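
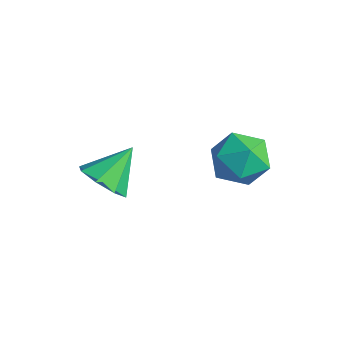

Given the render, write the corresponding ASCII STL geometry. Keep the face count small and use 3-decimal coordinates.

solid 
facet normal -0.223 0.975 -0.017
outer loop
vertex 0.509 3.78 3.474
vertex -0.292 3.605 3.947
vertex 0.505 3.796 4.42
endloop
endfacet
facet normal 0.484 0.875 -0.013
outer loop
vertex 0.509 3.78 3.474
vertex 0.505 3.796 4.42
vertex 1.224 3.392 3.957
endloop
endfacet
facet normal 0.655 0.481 -0.583
outer loop
vertex 0.509 3.78 3.474
vertex 1.224 3.392 3.957
vertex 0.872 2.951 3.198
endloop
endfacet
facet normal 0.054 0.337 -0.940
outer loop
vertex 0.509 3.78 3.474
vertex 0.872 2.951 3.198
vertex -0.065 3.083 3.191
endloop
endfacet
facet normal -0.489 0.642 -0.590
outer loop
vertex 0.509 3.78 3.474
vertex -0.065 3.083 3.191
vertex -0.292 3.605 3.947
endloop
endfacet
facet normal 0.650 0.501 0.572
outer loop
vertex 1.224 3.392 3.957
vertex 0.505 3.796 4.42
vertex 0.865 2.977 4.729
endloop
endfacet
facet normal -0.493 0.662 0.564
outer loop
vertex 0.505 3.796 4.42
vertex -0.292 3.605 3.947
vertex -0.072 3.109 4.722
endloop
endfacet
facet normal -0.924 0.124 -0.363
outer loop
vertex -0.292 3.605 3.947
vertex -0.065 3.083 3.191
vertex -0.424 2.668 3.963
endloop
endfacet
facet normal -0.045 -0.370 -0.928
outer loop
vertex -0.065 3.083 3.191
vertex 0.872 2.951 3.198
vertex 0.295 2.264 3.5
endloop
endfacet
facet normal 0.927 -0.137 -0.350
outer loop
vertex 0.872 2.951 3.198
vertex 1.224 3.392 3.957
vertex 1.092 2.455 3.973
endloop
endfacet
facet normal -0.054 -0.337 0.940
outer loop
vertex 0.291 2.28 4.446
vertex 0.865 2.977 4.729
vertex -0.072 3.109 4.722
endloop
endfacet
facet normal -0.655 -0.481 0.583
outer loop
vertex 0.291 2.28 4.446
vertex -0.072 3.109 4.722
vertex -0.424 2.668 3.963
endloop
endfacet
facet normal -0.484 -0.875 0.013
outer loop
vertex 0.291 2.28 4.446
vertex -0.424 2.668 3.963
vertex 0.295 2.264 3.5
endloop
endfacet
facet normal 0.223 -0.975 0.017
outer loop
vertex 0.291 2.28 4.446
vertex 0.295 2.264 3.5
vertex 1.092 2.455 3.973
endloop
endfacet
facet normal 0.489 -0.642 0.590
outer loop
vertex 0.291 2.28 4.446
vertex 1.092 2.455 3.973
vertex 0.865 2.977 4.729
endloop
endfacet
facet normal 0.045 0.370 0.928
outer loop
vertex -0.072 3.109 4.722
vertex 0.865 2.977 4.729
vertex 0.505 3.796 4.42
endloop
endfacet
facet normal -0.927 0.137 0.350
outer loop
vertex -0.424 2.668 3.963
vertex -0.072 3.109 4.722
vertex -0.292 3.605 3.947
endloop
endfacet
facet normal -0.650 -0.501 -0.572
outer loop
vertex 0.295 2.264 3.5
vertex -0.424 2.668 3.963
vertex -0.065 3.083 3.191
endloop
endfacet
facet normal 0.493 -0.662 -0.564
outer loop
vertex 1.092 2.455 3.973
vertex 0.295 2.264 3.5
vertex 0.872 2.951 3.198
endloop
endfacet
facet normal 0.924 -0.124 0.363
outer loop
vertex 0.865 2.977 4.729
vertex 1.092 2.455 3.973
vertex 1.224 3.392 3.957
endloop
endfacet
facet normal 0.022 -0.763 -0.646
outer loop
vertex -1.117 -0.731 4.036
vertex -1.465 -0.257 3.464
vertex -0.694 -0.424 3.688
endloop
endfacet
facet normal 0.637 -0.004 0.771
outer loop
vertex -1.117 -0.731 4.036
vertex -0.694 -0.424 3.688
vertex -1.495 0.797 4.356
endloop
endfacet
facet normal 0.022 -0.764 -0.645
outer loop
vertex -0.694 -0.424 3.688
vertex -1.465 -0.257 3.464
vertex -0.723 -0.02 3.209
endloop
endfacet
facet normal 0.865 0.408 0.292
outer loop
vertex -0.694 -0.424 3.688
vertex -0.723 -0.02 3.209
vertex -1.495 0.797 4.356
endloop
endfacet
facet normal 0.022 -0.763 -0.646
outer loop
vertex -0.723 -0.02 3.209
vertex -1.465 -0.257 3.464
vertex -1.187 0.246 2.879
endloop
endfacet
facet normal 0.581 0.795 -0.176
outer loop
vertex -0.723 -0.02 3.209
vertex -1.187 0.246 2.879
vertex -1.495 0.797 4.356
endloop
endfacet
facet normal 0.021 -0.763 -0.646
outer loop
vertex -1.187 0.246 2.879
vertex -1.465 -0.257 3.464
vertex -1.814 0.217 2.893
endloop
endfacet
facet normal -0.051 0.932 -0.358
outer loop
vertex -1.187 0.246 2.879
vertex -1.814 0.217 2.893
vertex -1.495 0.797 4.356
endloop
endfacet
facet normal 0.021 -0.763 -0.646
outer loop
vertex -1.814 0.217 2.893
vertex -1.465 -0.257 3.464
vertex -2.236 -0.089 3.241
endloop
endfacet
facet normal -0.658 0.738 -0.149
outer loop
vertex -1.814 0.217 2.893
vertex -2.236 -0.089 3.241
vertex -1.495 0.797 4.356
endloop
endfacet
facet normal 0.021 -0.763 -0.646
outer loop
vertex -2.236 -0.089 3.241
vertex -1.465 -0.257 3.464
vertex -2.208 -0.494 3.72
endloop
endfacet
facet normal -0.886 0.327 0.329
outer loop
vertex -2.236 -0.089 3.241
vertex -2.208 -0.494 3.72
vertex -1.495 0.797 4.356
endloop
endfacet
facet normal 0.021 -0.764 -0.645
outer loop
vertex -2.208 -0.494 3.72
vertex -1.465 -0.257 3.464
vertex -1.744 -0.759 4.049
endloop
endfacet
facet normal -0.600 -0.061 0.797
outer loop
vertex -2.208 -0.494 3.72
vertex -1.744 -0.759 4.049
vertex -1.495 0.797 4.356
endloop
endfacet
facet normal 0.021 -0.764 -0.645
outer loop
vertex -1.744 -0.759 4.049
vertex -1.465 -0.257 3.464
vertex -1.117 -0.731 4.036
endloop
endfacet
facet normal 0.029 -0.198 0.980
outer loop
vertex -1.744 -0.759 4.049
vertex -1.117 -0.731 4.036
vertex -1.495 0.797 4.356
endloop
endfacet

endsolid


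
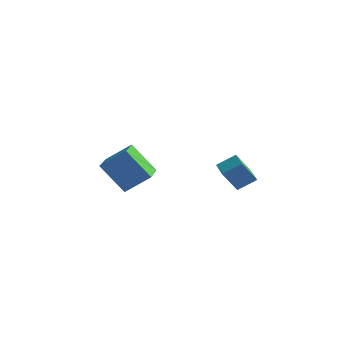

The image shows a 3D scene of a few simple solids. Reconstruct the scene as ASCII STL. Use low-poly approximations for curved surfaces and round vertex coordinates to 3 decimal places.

solid 
facet normal -0.599 -0.519 -0.610
outer loop
vertex -2.203 -5.51 4.148
vertex -3.3 -3.775 3.751
vertex -0.927 -5.075 2.524
endloop
endfacet
facet normal 0.524 -0.830 0.190
outer loop
vertex 0.08 -4.205 3.549
vertex -2.203 -5.51 4.148
vertex -0.927 -5.075 2.524
endloop
endfacet
facet normal -0.599 -0.518 -0.610
outer loop
vertex -0.927 -5.075 2.524
vertex -3.3 -3.775 3.751
vertex -2.024 -3.341 2.128
endloop
endfacet
facet normal 0.604 0.207 -0.769
outer loop
vertex -2.024 -3.341 2.128
vertex 0.08 -4.205 3.549
vertex -0.927 -5.075 2.524
endloop
endfacet
facet normal -0.605 -0.206 0.769
outer loop
vertex -2.203 -5.51 4.148
vertex -2.293 -2.905 4.776
vertex -3.3 -3.775 3.751
endloop
endfacet
facet normal 0.524 -0.830 0.190
outer loop
vertex -1.196 -4.639 5.172
vertex -2.203 -5.51 4.148
vertex 0.08 -4.205 3.549
endloop
endfacet
facet normal -0.604 -0.206 0.770
outer loop
vertex -1.196 -4.639 5.172
vertex -2.293 -2.905 4.776
vertex -2.203 -5.51 4.148
endloop
endfacet
facet normal -0.524 0.830 -0.190
outer loop
vertex -3.3 -3.775 3.751
vertex -2.293 -2.905 4.776
vertex -2.024 -3.341 2.128
endloop
endfacet
facet normal 0.604 0.206 -0.770
outer loop
vertex -1.017 -2.47 3.152
vertex 0.08 -4.205 3.549
vertex -2.024 -3.341 2.128
endloop
endfacet
facet normal -0.525 0.830 -0.190
outer loop
vertex -2.024 -3.341 2.128
vertex -2.293 -2.905 4.776
vertex -1.017 -2.47 3.152
endloop
endfacet
facet normal 0.599 0.519 0.610
outer loop
vertex -1.017 -2.47 3.152
vertex -1.196 -4.639 5.172
vertex 0.08 -4.205 3.549
endloop
endfacet
facet normal 0.599 0.518 0.610
outer loop
vertex -2.293 -2.905 4.776
vertex -1.196 -4.639 5.172
vertex -1.017 -2.47 3.152
endloop
endfacet
facet normal -0.567 -0.620 -0.541
outer loop
vertex 0.687 0.844 2.207
vertex -0.247 1.543 2.385
vertex 1.058 1.681 0.859
endloop
endfacet
facet normal 0.792 -0.592 -0.150
outer loop
vertex 1.767 2.457 1.535
vertex 0.687 0.844 2.207
vertex 1.058 1.681 0.859
endloop
endfacet
facet normal -0.568 -0.620 -0.541
outer loop
vertex 1.058 1.681 0.859
vertex -0.247 1.543 2.385
vertex 0.124 2.381 1.036
endloop
endfacet
facet normal 0.228 0.513 -0.828
outer loop
vertex 0.124 2.381 1.036
vertex 1.767 2.457 1.535
vertex 1.058 1.681 0.859
endloop
endfacet
facet normal -0.227 -0.514 0.827
outer loop
vertex 0.687 0.844 2.207
vertex 0.462 2.319 3.061
vertex -0.247 1.543 2.385
endloop
endfacet
facet normal 0.791 -0.593 -0.150
outer loop
vertex 1.396 1.619 2.884
vertex 0.687 0.844 2.207
vertex 1.767 2.457 1.535
endloop
endfacet
facet normal -0.228 -0.514 0.827
outer loop
vertex 1.396 1.619 2.884
vertex 0.462 2.319 3.061
vertex 0.687 0.844 2.207
endloop
endfacet
facet normal -0.792 0.592 0.150
outer loop
vertex -0.247 1.543 2.385
vertex 0.462 2.319 3.061
vertex 0.124 2.381 1.036
endloop
endfacet
facet normal 0.227 0.514 -0.827
outer loop
vertex 0.833 3.156 1.713
vertex 1.767 2.457 1.535
vertex 0.124 2.381 1.036
endloop
endfacet
facet normal -0.791 0.593 0.150
outer loop
vertex 0.124 2.381 1.036
vertex 0.462 2.319 3.061
vertex 0.833 3.156 1.713
endloop
endfacet
facet normal 0.567 0.620 0.541
outer loop
vertex 0.833 3.156 1.713
vertex 1.396 1.619 2.884
vertex 1.767 2.457 1.535
endloop
endfacet
facet normal 0.568 0.620 0.541
outer loop
vertex 0.462 2.319 3.061
vertex 1.396 1.619 2.884
vertex 0.833 3.156 1.713
endloop
endfacet

endsolid


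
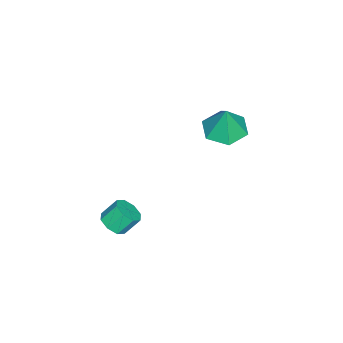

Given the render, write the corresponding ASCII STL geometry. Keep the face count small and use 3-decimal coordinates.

solid 
facet normal 0.364 -0.546 -0.754
outer loop
vertex 4.275 -1.776 -0.669
vertex 3.942 -1.393 -1.107
vertex 4.551 -1.374 -0.827
endloop
endfacet
facet normal 0.760 -0.293 0.581
outer loop
vertex 4.275 -1.776 -0.669
vertex 4.551 -1.374 -0.827
vertex 3.91 -1.229 0.085
endloop
endfacet
facet normal 0.760 -0.293 0.581
outer loop
vertex 3.91 -1.229 0.085
vertex 4.551 -1.374 -0.827
vertex 4.186 -0.827 -0.073
endloop
endfacet
facet normal -0.365 0.547 0.754
outer loop
vertex 3.91 -1.229 0.085
vertex 4.186 -0.827 -0.073
vertex 3.578 -0.847 -0.353
endloop
endfacet
facet normal 0.364 -0.546 -0.755
outer loop
vertex 4.551 -1.374 -0.827
vertex 3.942 -1.393 -1.107
vertex 4.47 -0.983 -1.149
endloop
endfacet
facet normal 0.918 0.348 0.192
outer loop
vertex 4.551 -1.374 -0.827
vertex 4.47 -0.983 -1.149
vertex 4.186 -0.827 -0.073
endloop
endfacet
facet normal 0.918 0.347 0.192
outer loop
vertex 4.186 -0.827 -0.073
vertex 4.47 -0.983 -1.149
vertex 4.106 -0.436 -0.396
endloop
endfacet
facet normal -0.365 0.547 0.753
outer loop
vertex 4.186 -0.827 -0.073
vertex 4.106 -0.436 -0.396
vertex 3.578 -0.847 -0.353
endloop
endfacet
facet normal 0.365 -0.547 -0.753
outer loop
vertex 4.47 -0.983 -1.149
vertex 3.942 -1.393 -1.107
vertex 4.08 -0.833 -1.447
endloop
endfacet
facet normal 0.538 0.784 -0.309
outer loop
vertex 4.47 -0.983 -1.149
vertex 4.08 -0.833 -1.447
vertex 4.106 -0.436 -0.396
endloop
endfacet
facet normal 0.537 0.784 -0.310
outer loop
vertex 4.106 -0.436 -0.396
vertex 4.08 -0.833 -1.447
vertex 3.716 -0.286 -0.693
endloop
endfacet
facet normal -0.364 0.547 0.754
outer loop
vertex 4.106 -0.436 -0.396
vertex 3.716 -0.286 -0.693
vertex 3.578 -0.847 -0.353
endloop
endfacet
facet normal 0.364 -0.547 -0.753
outer loop
vertex 4.08 -0.833 -1.447
vertex 3.942 -1.393 -1.107
vertex 3.61 -1.011 -1.545
endloop
endfacet
facet normal -0.157 0.762 -0.629
outer loop
vertex 4.08 -0.833 -1.447
vertex 3.61 -1.011 -1.545
vertex 3.716 -0.286 -0.693
endloop
endfacet
facet normal -0.157 0.762 -0.629
outer loop
vertex 3.716 -0.286 -0.693
vertex 3.61 -1.011 -1.545
vertex 3.245 -0.464 -0.791
endloop
endfacet
facet normal -0.364 0.547 0.754
outer loop
vertex 3.716 -0.286 -0.693
vertex 3.245 -0.464 -0.791
vertex 3.578 -0.847 -0.353
endloop
endfacet
facet normal 0.365 -0.547 -0.754
outer loop
vertex 3.61 -1.011 -1.545
vertex 3.942 -1.393 -1.107
vertex 3.334 -1.413 -1.387
endloop
endfacet
facet normal -0.760 0.293 -0.581
outer loop
vertex 3.61 -1.011 -1.545
vertex 3.334 -1.413 -1.387
vertex 3.245 -0.464 -0.791
endloop
endfacet
facet normal -0.760 0.293 -0.581
outer loop
vertex 3.245 -0.464 -0.791
vertex 3.334 -1.413 -1.387
vertex 2.969 -0.866 -0.633
endloop
endfacet
facet normal -0.364 0.546 0.754
outer loop
vertex 3.245 -0.464 -0.791
vertex 2.969 -0.866 -0.633
vertex 3.578 -0.847 -0.353
endloop
endfacet
facet normal 0.365 -0.547 -0.753
outer loop
vertex 3.334 -1.413 -1.387
vertex 3.942 -1.393 -1.107
vertex 3.414 -1.804 -1.064
endloop
endfacet
facet normal -0.918 -0.347 -0.193
outer loop
vertex 3.334 -1.413 -1.387
vertex 3.414 -1.804 -1.064
vertex 2.969 -0.866 -0.633
endloop
endfacet
facet normal -0.918 -0.348 -0.191
outer loop
vertex 2.969 -0.866 -0.633
vertex 3.414 -1.804 -1.064
vertex 3.05 -1.257 -0.311
endloop
endfacet
facet normal -0.364 0.546 0.755
outer loop
vertex 2.969 -0.866 -0.633
vertex 3.05 -1.257 -0.311
vertex 3.578 -0.847 -0.353
endloop
endfacet
facet normal 0.364 -0.547 -0.754
outer loop
vertex 3.414 -1.804 -1.064
vertex 3.942 -1.393 -1.107
vertex 3.804 -1.954 -0.767
endloop
endfacet
facet normal -0.538 -0.784 0.310
outer loop
vertex 3.414 -1.804 -1.064
vertex 3.804 -1.954 -0.767
vertex 3.05 -1.257 -0.311
endloop
endfacet
facet normal -0.538 -0.784 0.309
outer loop
vertex 3.05 -1.257 -0.311
vertex 3.804 -1.954 -0.767
vertex 3.44 -1.407 -0.013
endloop
endfacet
facet normal -0.365 0.547 0.753
outer loop
vertex 3.05 -1.257 -0.311
vertex 3.44 -1.407 -0.013
vertex 3.578 -0.847 -0.353
endloop
endfacet
facet normal 0.364 -0.547 -0.754
outer loop
vertex 3.804 -1.954 -0.767
vertex 3.942 -1.393 -1.107
vertex 4.275 -1.776 -0.669
endloop
endfacet
facet normal 0.157 -0.762 0.628
outer loop
vertex 3.804 -1.954 -0.767
vertex 4.275 -1.776 -0.669
vertex 3.44 -1.407 -0.013
endloop
endfacet
facet normal 0.157 -0.762 0.629
outer loop
vertex 3.44 -1.407 -0.013
vertex 4.275 -1.776 -0.669
vertex 3.91 -1.229 0.085
endloop
endfacet
facet normal -0.364 0.547 0.753
outer loop
vertex 3.44 -1.407 -0.013
vertex 3.91 -1.229 0.085
vertex 3.578 -0.847 -0.353
endloop
endfacet
facet normal -0.220 -0.101 -0.970
outer loop
vertex -0.555 1.934 1.206
vertex -1.415 1.444 1.452
vertex -1.419 2.459 1.347
endloop
endfacet
facet normal 0.530 0.785 0.321
outer loop
vertex -0.555 1.934 1.206
vertex -1.419 2.459 1.347
vertex -1.085 1.596 2.908
endloop
endfacet
facet normal -0.221 -0.101 -0.970
outer loop
vertex -1.419 2.459 1.347
vertex -1.415 1.444 1.452
vertex -2.279 1.968 1.594
endloop
endfacet
facet normal -0.311 0.802 0.510
outer loop
vertex -1.419 2.459 1.347
vertex -2.279 1.968 1.594
vertex -1.085 1.596 2.908
endloop
endfacet
facet normal -0.221 -0.101 -0.970
outer loop
vertex -2.279 1.968 1.594
vertex -1.415 1.444 1.452
vertex -2.275 0.954 1.699
endloop
endfacet
facet normal -0.729 0.068 0.681
outer loop
vertex -2.279 1.968 1.594
vertex -2.275 0.954 1.699
vertex -1.085 1.596 2.908
endloop
endfacet
facet normal -0.221 -0.102 -0.970
outer loop
vertex -2.275 0.954 1.699
vertex -1.415 1.444 1.452
vertex -1.412 0.429 1.558
endloop
endfacet
facet normal -0.306 -0.682 0.664
outer loop
vertex -2.275 0.954 1.699
vertex -1.412 0.429 1.558
vertex -1.085 1.596 2.908
endloop
endfacet
facet normal -0.220 -0.102 -0.970
outer loop
vertex -1.412 0.429 1.558
vertex -1.415 1.444 1.452
vertex -0.552 0.92 1.311
endloop
endfacet
facet normal 0.535 -0.699 0.474
outer loop
vertex -1.412 0.429 1.558
vertex -0.552 0.92 1.311
vertex -1.085 1.596 2.908
endloop
endfacet
facet normal -0.220 -0.101 -0.970
outer loop
vertex -0.552 0.92 1.311
vertex -1.415 1.444 1.452
vertex -0.555 1.934 1.206
endloop
endfacet
facet normal 0.952 0.034 0.303
outer loop
vertex -0.552 0.92 1.311
vertex -0.555 1.934 1.206
vertex -1.085 1.596 2.908
endloop
endfacet

endsolid


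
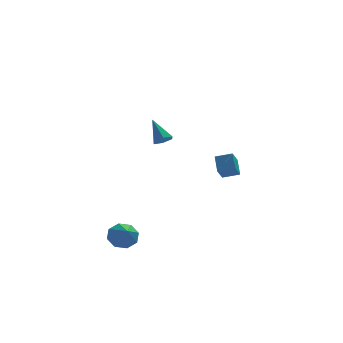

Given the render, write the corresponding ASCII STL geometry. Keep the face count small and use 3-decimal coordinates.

solid 
facet normal -0.062 0.812 -0.580
outer loop
vertex -2.157 -2.343 -3.965
vertex -2.952 -2.468 -4.055
vertex -2.493 -2.057 -3.529
endloop
endfacet
facet normal 0.764 -0.078 0.640
outer loop
vertex -2.157 -2.343 -3.965
vertex -2.493 -2.057 -3.529
vertex -2.868 -3.572 -3.265
endloop
endfacet
facet normal -0.062 0.812 -0.580
outer loop
vertex -2.493 -2.057 -3.529
vertex -2.952 -2.468 -4.055
vertex -3.098 -2.012 -3.401
endloop
endfacet
facet normal 0.214 0.116 0.970
outer loop
vertex -2.493 -2.057 -3.529
vertex -3.098 -2.012 -3.401
vertex -2.868 -3.572 -3.265
endloop
endfacet
facet normal -0.062 0.812 -0.580
outer loop
vertex -3.098 -2.012 -3.401
vertex -2.952 -2.468 -4.055
vertex -3.617 -2.234 -3.656
endloop
endfacet
facet normal -0.445 0.012 0.895
outer loop
vertex -3.098 -2.012 -3.401
vertex -3.617 -2.234 -3.656
vertex -2.868 -3.572 -3.265
endloop
endfacet
facet normal -0.063 0.812 -0.580
outer loop
vertex -3.617 -2.234 -3.656
vertex -2.952 -2.468 -4.055
vertex -3.748 -2.593 -4.144
endloop
endfacet
facet normal -0.825 -0.327 0.462
outer loop
vertex -3.617 -2.234 -3.656
vertex -3.748 -2.593 -4.144
vertex -2.868 -3.572 -3.265
endloop
endfacet
facet normal -0.063 0.812 -0.581
outer loop
vertex -3.748 -2.593 -4.144
vertex -2.952 -2.468 -4.055
vertex -3.412 -2.879 -4.58
endloop
endfacet
facet normal -0.704 -0.705 -0.080
outer loop
vertex -3.748 -2.593 -4.144
vertex -3.412 -2.879 -4.58
vertex -2.868 -3.572 -3.265
endloop
endfacet
facet normal -0.062 0.812 -0.581
outer loop
vertex -3.412 -2.879 -4.58
vertex -2.952 -2.468 -4.055
vertex -2.807 -2.924 -4.708
endloop
endfacet
facet normal -0.154 -0.899 -0.410
outer loop
vertex -3.412 -2.879 -4.58
vertex -2.807 -2.924 -4.708
vertex -2.868 -3.572 -3.265
endloop
endfacet
facet normal -0.062 0.812 -0.581
outer loop
vertex -2.807 -2.924 -4.708
vertex -2.952 -2.468 -4.055
vertex -2.287 -2.702 -4.453
endloop
endfacet
facet normal 0.504 -0.795 -0.336
outer loop
vertex -2.807 -2.924 -4.708
vertex -2.287 -2.702 -4.453
vertex -2.868 -3.572 -3.265
endloop
endfacet
facet normal -0.062 0.812 -0.581
outer loop
vertex -2.287 -2.702 -4.453
vertex -2.952 -2.468 -4.055
vertex -2.157 -2.343 -3.965
endloop
endfacet
facet normal 0.885 -0.455 0.099
outer loop
vertex -2.287 -2.702 -4.453
vertex -2.157 -2.343 -3.965
vertex -2.868 -3.572 -3.265
endloop
endfacet
facet normal -0.928 0.257 -0.272
outer loop
vertex 2.597 2.396 -1.873
vertex 2.611 3.226 -1.137
vertex 2.978 3.02 -2.584
endloop
endfacet
facet normal -0.012 -0.748 -0.663
outer loop
vertex 3.869 2.774 -2.323
vertex 2.597 2.396 -1.873
vertex 2.978 3.02 -2.584
endloop
endfacet
facet normal -0.928 0.257 -0.272
outer loop
vertex 2.978 3.02 -2.584
vertex 2.611 3.226 -1.137
vertex 2.992 3.851 -1.847
endloop
endfacet
facet normal 0.373 0.612 -0.697
outer loop
vertex 2.992 3.851 -1.847
vertex 3.869 2.774 -2.323
vertex 2.978 3.02 -2.584
endloop
endfacet
facet normal -0.373 -0.612 0.697
outer loop
vertex 2.597 2.396 -1.873
vertex 3.502 2.98 -0.876
vertex 2.611 3.226 -1.137
endloop
endfacet
facet normal -0.013 -0.747 -0.665
outer loop
vertex 3.488 2.149 -1.613
vertex 2.597 2.396 -1.873
vertex 3.869 2.774 -2.323
endloop
endfacet
facet normal -0.373 -0.612 0.697
outer loop
vertex 3.488 2.149 -1.613
vertex 3.502 2.98 -0.876
vertex 2.597 2.396 -1.873
endloop
endfacet
facet normal 0.012 0.747 0.664
outer loop
vertex 2.611 3.226 -1.137
vertex 3.502 2.98 -0.876
vertex 2.992 3.851 -1.847
endloop
endfacet
facet normal 0.373 0.612 -0.697
outer loop
vertex 3.883 3.604 -1.587
vertex 3.869 2.774 -2.323
vertex 2.992 3.851 -1.847
endloop
endfacet
facet normal 0.014 0.748 0.664
outer loop
vertex 2.992 3.851 -1.847
vertex 3.502 2.98 -0.876
vertex 3.883 3.604 -1.587
endloop
endfacet
facet normal 0.928 -0.257 0.272
outer loop
vertex 3.883 3.604 -1.587
vertex 3.488 2.149 -1.613
vertex 3.869 2.774 -2.323
endloop
endfacet
facet normal 0.928 -0.257 0.272
outer loop
vertex 3.502 2.98 -0.876
vertex 3.488 2.149 -1.613
vertex 3.883 3.604 -1.587
endloop
endfacet
facet normal 0.272 -0.594 -0.757
outer loop
vertex -0.672 -3.537 2.876
vertex -1.095 -3.365 2.589
vertex -0.622 -3.106 2.556
endloop
endfacet
facet normal 0.825 0.272 0.495
outer loop
vertex -0.672 -3.537 2.876
vertex -0.622 -3.106 2.556
vertex -1.485 -2.515 3.671
endloop
endfacet
facet normal 0.272 -0.594 -0.757
outer loop
vertex -0.622 -3.106 2.556
vertex -1.095 -3.365 2.589
vertex -1.045 -2.933 2.268
endloop
endfacet
facet normal 0.447 0.886 -0.124
outer loop
vertex -0.622 -3.106 2.556
vertex -1.045 -2.933 2.268
vertex -1.485 -2.515 3.671
endloop
endfacet
facet normal 0.272 -0.594 -0.757
outer loop
vertex -1.045 -2.933 2.268
vertex -1.095 -3.365 2.589
vertex -1.518 -3.192 2.301
endloop
endfacet
facet normal -0.464 0.799 -0.383
outer loop
vertex -1.045 -2.933 2.268
vertex -1.518 -3.192 2.301
vertex -1.485 -2.515 3.671
endloop
endfacet
facet normal 0.272 -0.595 -0.756
outer loop
vertex -1.518 -3.192 2.301
vertex -1.095 -3.365 2.589
vertex -1.568 -3.623 2.622
endloop
endfacet
facet normal -0.995 0.097 -0.024
outer loop
vertex -1.518 -3.192 2.301
vertex -1.568 -3.623 2.622
vertex -1.485 -2.515 3.671
endloop
endfacet
facet normal 0.271 -0.594 -0.758
outer loop
vertex -1.568 -3.623 2.622
vertex -1.095 -3.365 2.589
vertex -1.145 -3.796 2.909
endloop
endfacet
facet normal -0.615 -0.517 0.595
outer loop
vertex -1.568 -3.623 2.622
vertex -1.145 -3.796 2.909
vertex -1.485 -2.515 3.671
endloop
endfacet
facet normal 0.272 -0.594 -0.757
outer loop
vertex -1.145 -3.796 2.909
vertex -1.095 -3.365 2.589
vertex -0.672 -3.537 2.876
endloop
endfacet
facet normal 0.295 -0.430 0.854
outer loop
vertex -1.145 -3.796 2.909
vertex -0.672 -3.537 2.876
vertex -1.485 -2.515 3.671
endloop
endfacet

endsolid


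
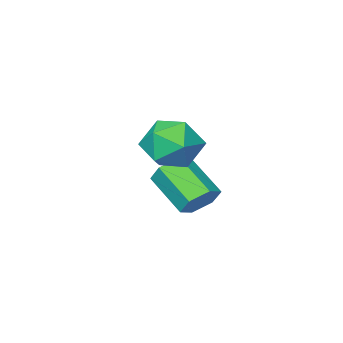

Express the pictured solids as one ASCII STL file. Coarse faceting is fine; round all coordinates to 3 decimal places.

solid 
facet normal -0.254 0.950 -0.180
outer loop
vertex -0.999 4.759 2.546
vertex -1.809 4.721 3.486
vertex -0.637 5.073 3.691
endloop
endfacet
facet normal 0.425 0.830 -0.362
outer loop
vertex -0.999 4.759 2.546
vertex -0.637 5.073 3.691
vertex 0.103 4.381 2.974
endloop
endfacet
facet normal 0.434 0.306 -0.847
outer loop
vertex -0.999 4.759 2.546
vertex 0.103 4.381 2.974
vertex -0.612 3.601 2.326
endloop
endfacet
facet normal -0.240 0.103 -0.965
outer loop
vertex -0.999 4.759 2.546
vertex -0.612 3.601 2.326
vertex -1.794 3.811 2.642
endloop
endfacet
facet normal -0.665 0.502 -0.553
outer loop
vertex -0.999 4.759 2.546
vertex -1.794 3.811 2.642
vertex -1.809 4.721 3.486
endloop
endfacet
facet normal 0.771 0.599 0.218
outer loop
vertex 0.103 4.381 2.974
vertex -0.637 5.073 3.691
vertex -0.026 4.109 4.178
endloop
endfacet
facet normal -0.328 0.794 0.512
outer loop
vertex -0.637 5.073 3.691
vertex -1.809 4.721 3.486
vertex -1.208 4.319 4.494
endloop
endfacet
facet normal -0.994 0.068 -0.091
outer loop
vertex -1.809 4.721 3.486
vertex -1.794 3.811 2.642
vertex -1.923 3.539 3.846
endloop
endfacet
facet normal -0.305 -0.576 -0.758
outer loop
vertex -1.794 3.811 2.642
vertex -0.612 3.601 2.326
vertex -1.183 2.847 3.129
endloop
endfacet
facet normal 0.785 -0.248 -0.567
outer loop
vertex -0.612 3.601 2.326
vertex 0.103 4.381 2.974
vertex -0.011 3.199 3.334
endloop
endfacet
facet normal 0.240 -0.103 0.965
outer loop
vertex -0.821 3.161 4.274
vertex -0.026 4.109 4.178
vertex -1.208 4.319 4.494
endloop
endfacet
facet normal -0.434 -0.306 0.847
outer loop
vertex -0.821 3.161 4.274
vertex -1.208 4.319 4.494
vertex -1.923 3.539 3.846
endloop
endfacet
facet normal -0.425 -0.830 0.362
outer loop
vertex -0.821 3.161 4.274
vertex -1.923 3.539 3.846
vertex -1.183 2.847 3.129
endloop
endfacet
facet normal 0.254 -0.950 0.180
outer loop
vertex -0.821 3.161 4.274
vertex -1.183 2.847 3.129
vertex -0.011 3.199 3.334
endloop
endfacet
facet normal 0.665 -0.502 0.553
outer loop
vertex -0.821 3.161 4.274
vertex -0.011 3.199 3.334
vertex -0.026 4.109 4.178
endloop
endfacet
facet normal 0.305 0.576 0.758
outer loop
vertex -1.208 4.319 4.494
vertex -0.026 4.109 4.178
vertex -0.637 5.073 3.691
endloop
endfacet
facet normal -0.785 0.248 0.567
outer loop
vertex -1.923 3.539 3.846
vertex -1.208 4.319 4.494
vertex -1.809 4.721 3.486
endloop
endfacet
facet normal -0.771 -0.599 -0.218
outer loop
vertex -1.183 2.847 3.129
vertex -1.923 3.539 3.846
vertex -1.794 3.811 2.642
endloop
endfacet
facet normal 0.328 -0.794 -0.512
outer loop
vertex -0.011 3.199 3.334
vertex -1.183 2.847 3.129
vertex -0.612 3.601 2.326
endloop
endfacet
facet normal 0.994 -0.068 0.091
outer loop
vertex -0.026 4.109 4.178
vertex -0.011 3.199 3.334
vertex 0.103 4.381 2.974
endloop
endfacet
facet normal -0.105 0.810 -0.577
outer loop
vertex -2.595 1.972 -1.147
vertex -3.387 2.146 -0.758
vertex -2.631 2.491 -0.412
endloop
endfacet
facet normal 0.994 0.109 -0.028
outer loop
vertex -2.595 1.972 -1.147
vertex -2.631 2.491 -0.412
vertex -2.38 0.32 0.029
endloop
endfacet
facet normal 0.994 0.109 -0.028
outer loop
vertex -2.38 0.32 0.029
vertex -2.631 2.491 -0.412
vertex -2.416 0.838 0.764
endloop
endfacet
facet normal 0.105 -0.810 0.576
outer loop
vertex -2.38 0.32 0.029
vertex -2.416 0.838 0.764
vertex -3.173 0.494 0.418
endloop
endfacet
facet normal -0.105 0.810 -0.577
outer loop
vertex -2.631 2.491 -0.412
vertex -3.387 2.146 -0.758
vertex -3.424 2.665 -0.023
endloop
endfacet
facet normal 0.462 0.553 0.693
outer loop
vertex -2.631 2.491 -0.412
vertex -3.424 2.665 -0.023
vertex -2.416 0.838 0.764
endloop
endfacet
facet normal 0.462 0.553 0.693
outer loop
vertex -2.416 0.838 0.764
vertex -3.424 2.665 -0.023
vertex -3.209 1.012 1.153
endloop
endfacet
facet normal 0.105 -0.810 0.576
outer loop
vertex -2.416 0.838 0.764
vertex -3.209 1.012 1.153
vertex -3.173 0.494 0.418
endloop
endfacet
facet normal -0.105 0.810 -0.577
outer loop
vertex -3.424 2.665 -0.023
vertex -3.387 2.146 -0.758
vertex -4.18 2.32 -0.369
endloop
endfacet
facet normal -0.532 0.444 0.721
outer loop
vertex -3.424 2.665 -0.023
vertex -4.18 2.32 -0.369
vertex -3.209 1.012 1.153
endloop
endfacet
facet normal -0.532 0.444 0.721
outer loop
vertex -3.209 1.012 1.153
vertex -4.18 2.32 -0.369
vertex -3.965 0.668 0.807
endloop
endfacet
facet normal 0.105 -0.810 0.576
outer loop
vertex -3.209 1.012 1.153
vertex -3.965 0.668 0.807
vertex -3.173 0.494 0.418
endloop
endfacet
facet normal -0.105 0.810 -0.576
outer loop
vertex -4.18 2.32 -0.369
vertex -3.387 2.146 -0.758
vertex -4.144 1.802 -1.104
endloop
endfacet
facet normal -0.994 -0.109 0.028
outer loop
vertex -4.18 2.32 -0.369
vertex -4.144 1.802 -1.104
vertex -3.965 0.668 0.807
endloop
endfacet
facet normal -0.994 -0.109 0.028
outer loop
vertex -3.965 0.668 0.807
vertex -4.144 1.802 -1.104
vertex -3.929 0.149 0.072
endloop
endfacet
facet normal 0.105 -0.810 0.577
outer loop
vertex -3.965 0.668 0.807
vertex -3.929 0.149 0.072
vertex -3.173 0.494 0.418
endloop
endfacet
facet normal -0.105 0.810 -0.576
outer loop
vertex -4.144 1.802 -1.104
vertex -3.387 2.146 -0.758
vertex -3.351 1.628 -1.493
endloop
endfacet
facet normal -0.462 -0.553 -0.693
outer loop
vertex -4.144 1.802 -1.104
vertex -3.351 1.628 -1.493
vertex -3.929 0.149 0.072
endloop
endfacet
facet normal -0.462 -0.553 -0.693
outer loop
vertex -3.929 0.149 0.072
vertex -3.351 1.628 -1.493
vertex -3.136 -0.025 -0.317
endloop
endfacet
facet normal 0.105 -0.810 0.577
outer loop
vertex -3.929 0.149 0.072
vertex -3.136 -0.025 -0.317
vertex -3.173 0.494 0.418
endloop
endfacet
facet normal -0.105 0.810 -0.576
outer loop
vertex -3.351 1.628 -1.493
vertex -3.387 2.146 -0.758
vertex -2.595 1.972 -1.147
endloop
endfacet
facet normal 0.532 -0.444 -0.721
outer loop
vertex -3.351 1.628 -1.493
vertex -2.595 1.972 -1.147
vertex -3.136 -0.025 -0.317
endloop
endfacet
facet normal 0.532 -0.444 -0.721
outer loop
vertex -3.136 -0.025 -0.317
vertex -2.595 1.972 -1.147
vertex -2.38 0.32 0.029
endloop
endfacet
facet normal 0.105 -0.810 0.577
outer loop
vertex -3.136 -0.025 -0.317
vertex -2.38 0.32 0.029
vertex -3.173 0.494 0.418
endloop
endfacet

endsolid


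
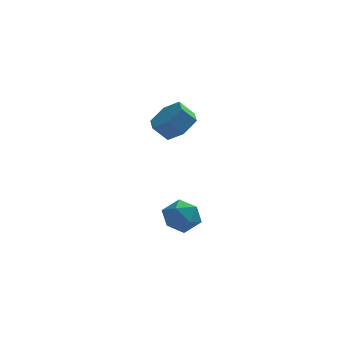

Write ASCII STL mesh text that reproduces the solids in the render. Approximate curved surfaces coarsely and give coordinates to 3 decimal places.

solid 
facet normal -0.760 -0.506 0.408
outer loop
vertex -3.794 -3.802 -3.502
vertex -3.477 -4.645 -3.958
vertex -3.138 -4.412 -3.037
endloop
endfacet
facet normal -0.558 0.032 0.829
outer loop
vertex -3.794 -3.802 -3.502
vertex -3.138 -4.412 -3.037
vertex -3.015 -3.411 -2.993
endloop
endfacet
facet normal -0.619 0.638 0.457
outer loop
vertex -3.794 -3.802 -3.502
vertex -3.015 -3.411 -2.993
vertex -3.278 -3.025 -3.888
endloop
endfacet
facet normal -0.859 0.474 -0.194
outer loop
vertex -3.794 -3.802 -3.502
vertex -3.278 -3.025 -3.888
vertex -3.564 -3.788 -4.484
endloop
endfacet
facet normal -0.946 -0.234 -0.225
outer loop
vertex -3.794 -3.802 -3.502
vertex -3.564 -3.788 -4.484
vertex -3.477 -4.645 -3.958
endloop
endfacet
facet normal 0.132 -0.060 0.989
outer loop
vertex -3.015 -3.411 -2.993
vertex -3.138 -4.412 -3.037
vertex -2.216 -4.012 -3.136
endloop
endfacet
facet normal -0.195 -0.931 0.308
outer loop
vertex -3.138 -4.412 -3.037
vertex -3.477 -4.645 -3.958
vertex -2.502 -4.775 -3.732
endloop
endfacet
facet normal -0.497 -0.490 -0.716
outer loop
vertex -3.477 -4.645 -3.958
vertex -3.564 -3.788 -4.484
vertex -2.765 -4.389 -4.627
endloop
endfacet
facet normal -0.356 0.654 -0.667
outer loop
vertex -3.564 -3.788 -4.484
vertex -3.278 -3.025 -3.888
vertex -2.642 -3.388 -4.583
endloop
endfacet
facet normal 0.033 0.921 0.388
outer loop
vertex -3.278 -3.025 -3.888
vertex -3.015 -3.411 -2.993
vertex -2.303 -3.155 -3.662
endloop
endfacet
facet normal 0.859 -0.474 0.194
outer loop
vertex -1.986 -3.998 -4.118
vertex -2.216 -4.012 -3.136
vertex -2.502 -4.775 -3.732
endloop
endfacet
facet normal 0.619 -0.638 -0.457
outer loop
vertex -1.986 -3.998 -4.118
vertex -2.502 -4.775 -3.732
vertex -2.765 -4.389 -4.627
endloop
endfacet
facet normal 0.558 -0.032 -0.829
outer loop
vertex -1.986 -3.998 -4.118
vertex -2.765 -4.389 -4.627
vertex -2.642 -3.388 -4.583
endloop
endfacet
facet normal 0.760 0.506 -0.408
outer loop
vertex -1.986 -3.998 -4.118
vertex -2.642 -3.388 -4.583
vertex -2.303 -3.155 -3.662
endloop
endfacet
facet normal 0.946 0.234 0.225
outer loop
vertex -1.986 -3.998 -4.118
vertex -2.303 -3.155 -3.662
vertex -2.216 -4.012 -3.136
endloop
endfacet
facet normal 0.356 -0.654 0.667
outer loop
vertex -2.502 -4.775 -3.732
vertex -2.216 -4.012 -3.136
vertex -3.138 -4.412 -3.037
endloop
endfacet
facet normal -0.033 -0.921 -0.388
outer loop
vertex -2.765 -4.389 -4.627
vertex -2.502 -4.775 -3.732
vertex -3.477 -4.645 -3.958
endloop
endfacet
facet normal -0.132 0.060 -0.989
outer loop
vertex -2.642 -3.388 -4.583
vertex -2.765 -4.389 -4.627
vertex -3.564 -3.788 -4.484
endloop
endfacet
facet normal 0.195 0.931 -0.308
outer loop
vertex -2.303 -3.155 -3.662
vertex -2.642 -3.388 -4.583
vertex -3.278 -3.025 -3.888
endloop
endfacet
facet normal 0.497 0.490 0.716
outer loop
vertex -2.216 -4.012 -3.136
vertex -2.303 -3.155 -3.662
vertex -3.015 -3.411 -2.993
endloop
endfacet
facet normal 0.657 0.094 -0.748
outer loop
vertex -2.232 -3.624 2.125
vertex -2.942 -3.211 1.554
vertex -2.366 -2.633 2.132
endloop
endfacet
facet normal 0.742 0.096 0.663
outer loop
vertex -2.232 -3.624 2.125
vertex -2.366 -2.633 2.132
vertex -2.908 -3.721 2.896
endloop
endfacet
facet normal 0.742 0.096 0.663
outer loop
vertex -2.908 -3.721 2.896
vertex -2.366 -2.633 2.132
vertex -3.042 -2.73 2.903
endloop
endfacet
facet normal -0.656 -0.094 0.749
outer loop
vertex -2.908 -3.721 2.896
vertex -3.042 -2.73 2.903
vertex -3.618 -3.309 2.326
endloop
endfacet
facet normal 0.656 0.095 -0.749
outer loop
vertex -2.366 -2.633 2.132
vertex -2.942 -3.211 1.554
vertex -3.077 -2.22 1.562
endloop
endfacet
facet normal 0.255 0.906 0.338
outer loop
vertex -2.366 -2.633 2.132
vertex -3.077 -2.22 1.562
vertex -3.042 -2.73 2.903
endloop
endfacet
facet normal 0.254 0.906 0.338
outer loop
vertex -3.042 -2.73 2.903
vertex -3.077 -2.22 1.562
vertex -3.753 -2.318 2.333
endloop
endfacet
facet normal -0.655 -0.095 0.749
outer loop
vertex -3.042 -2.73 2.903
vertex -3.753 -2.318 2.333
vertex -3.618 -3.309 2.326
endloop
endfacet
facet normal 0.656 0.095 -0.748
outer loop
vertex -3.077 -2.22 1.562
vertex -2.942 -3.211 1.554
vertex -3.652 -2.799 0.984
endloop
endfacet
facet normal -0.488 0.810 -0.325
outer loop
vertex -3.077 -2.22 1.562
vertex -3.652 -2.799 0.984
vertex -3.753 -2.318 2.333
endloop
endfacet
facet normal -0.487 0.810 -0.325
outer loop
vertex -3.753 -2.318 2.333
vertex -3.652 -2.799 0.984
vertex -4.328 -2.896 1.755
endloop
endfacet
facet normal -0.657 -0.095 0.748
outer loop
vertex -3.753 -2.318 2.333
vertex -4.328 -2.896 1.755
vertex -3.618 -3.309 2.326
endloop
endfacet
facet normal 0.656 0.094 -0.749
outer loop
vertex -3.652 -2.799 0.984
vertex -2.942 -3.211 1.554
vertex -3.518 -3.79 0.977
endloop
endfacet
facet normal -0.742 -0.096 -0.663
outer loop
vertex -3.652 -2.799 0.984
vertex -3.518 -3.79 0.977
vertex -4.328 -2.896 1.755
endloop
endfacet
facet normal -0.742 -0.096 -0.663
outer loop
vertex -4.328 -2.896 1.755
vertex -3.518 -3.79 0.977
vertex -4.194 -3.887 1.748
endloop
endfacet
facet normal -0.657 -0.094 0.748
outer loop
vertex -4.328 -2.896 1.755
vertex -4.194 -3.887 1.748
vertex -3.618 -3.309 2.326
endloop
endfacet
facet normal 0.655 0.095 -0.749
outer loop
vertex -3.518 -3.79 0.977
vertex -2.942 -3.211 1.554
vertex -2.807 -4.202 1.547
endloop
endfacet
facet normal -0.255 -0.906 -0.337
outer loop
vertex -3.518 -3.79 0.977
vertex -2.807 -4.202 1.547
vertex -4.194 -3.887 1.748
endloop
endfacet
facet normal -0.255 -0.906 -0.339
outer loop
vertex -4.194 -3.887 1.748
vertex -2.807 -4.202 1.547
vertex -3.483 -4.3 2.318
endloop
endfacet
facet normal -0.656 -0.095 0.749
outer loop
vertex -4.194 -3.887 1.748
vertex -3.483 -4.3 2.318
vertex -3.618 -3.309 2.326
endloop
endfacet
facet normal 0.657 0.095 -0.748
outer loop
vertex -2.807 -4.202 1.547
vertex -2.942 -3.211 1.554
vertex -2.232 -3.624 2.125
endloop
endfacet
facet normal 0.488 -0.810 0.325
outer loop
vertex -2.807 -4.202 1.547
vertex -2.232 -3.624 2.125
vertex -3.483 -4.3 2.318
endloop
endfacet
facet normal 0.488 -0.810 0.326
outer loop
vertex -3.483 -4.3 2.318
vertex -2.232 -3.624 2.125
vertex -2.908 -3.721 2.896
endloop
endfacet
facet normal -0.656 -0.095 0.748
outer loop
vertex -3.483 -4.3 2.318
vertex -2.908 -3.721 2.896
vertex -3.618 -3.309 2.326
endloop
endfacet

endsolid


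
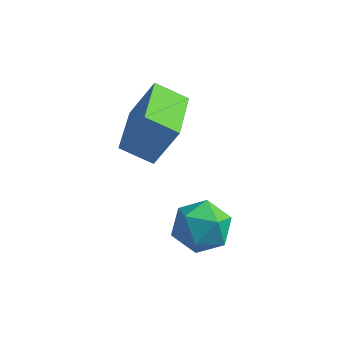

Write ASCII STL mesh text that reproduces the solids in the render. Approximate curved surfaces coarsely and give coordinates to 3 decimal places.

solid 
facet normal -0.878 -0.130 0.460
outer loop
vertex -0.469 -1.862 1.691
vertex -0.879 -0.112 1.404
vertex -1.064 -2.204 0.459
endloop
endfacet
facet normal 0.225 -0.961 0.158
outer loop
vertex -0.141 -2.068 -0.024
vertex -0.469 -1.862 1.691
vertex -1.064 -2.204 0.459
endloop
endfacet
facet normal -0.879 -0.130 0.460
outer loop
vertex -1.064 -2.204 0.459
vertex -0.879 -0.112 1.404
vertex -1.473 -0.454 0.172
endloop
endfacet
facet normal -0.422 -0.242 -0.874
outer loop
vertex -1.473 -0.454 0.172
vertex -0.141 -2.068 -0.024
vertex -1.064 -2.204 0.459
endloop
endfacet
facet normal 0.422 0.242 0.874
outer loop
vertex -0.469 -1.862 1.691
vertex 0.044 0.024 0.921
vertex -0.879 -0.112 1.404
endloop
endfacet
facet normal 0.225 -0.961 0.158
outer loop
vertex 0.453 -1.726 1.208
vertex -0.469 -1.862 1.691
vertex -0.141 -2.068 -0.024
endloop
endfacet
facet normal 0.422 0.242 0.874
outer loop
vertex 0.453 -1.726 1.208
vertex 0.044 0.024 0.921
vertex -0.469 -1.862 1.691
endloop
endfacet
facet normal -0.225 0.961 -0.159
outer loop
vertex -0.879 -0.112 1.404
vertex 0.044 0.024 0.921
vertex -1.473 -0.454 0.172
endloop
endfacet
facet normal -0.422 -0.242 -0.874
outer loop
vertex -0.551 -0.318 -0.311
vertex -0.141 -2.068 -0.024
vertex -1.473 -0.454 0.172
endloop
endfacet
facet normal -0.225 0.961 -0.158
outer loop
vertex -1.473 -0.454 0.172
vertex 0.044 0.024 0.921
vertex -0.551 -0.318 -0.311
endloop
endfacet
facet normal 0.878 0.130 -0.460
outer loop
vertex -0.551 -0.318 -0.311
vertex 0.453 -1.726 1.208
vertex -0.141 -2.068 -0.024
endloop
endfacet
facet normal 0.878 0.130 -0.460
outer loop
vertex 0.044 0.024 0.921
vertex 0.453 -1.726 1.208
vertex -0.551 -0.318 -0.311
endloop
endfacet
facet normal 0.078 -0.029 0.997
outer loop
vertex 1.263 -1.836 -1.344
vertex 0.946 -2.661 -1.343
vertex 1.816 -2.521 -1.407
endloop
endfacet
facet normal 0.575 0.399 0.714
outer loop
vertex 1.263 -1.836 -1.344
vertex 1.816 -2.521 -1.407
vertex 1.942 -1.805 -1.908
endloop
endfacet
facet normal 0.242 0.908 0.342
outer loop
vertex 1.263 -1.836 -1.344
vertex 1.942 -1.805 -1.908
vertex 1.15 -1.501 -2.154
endloop
endfacet
facet normal -0.461 0.796 0.393
outer loop
vertex 1.263 -1.836 -1.344
vertex 1.15 -1.501 -2.154
vertex 0.534 -2.03 -1.805
endloop
endfacet
facet normal -0.562 0.217 0.798
outer loop
vertex 1.263 -1.836 -1.344
vertex 0.534 -2.03 -1.805
vertex 0.946 -2.661 -1.343
endloop
endfacet
facet normal 0.965 0.012 0.261
outer loop
vertex 1.942 -1.805 -1.908
vertex 1.816 -2.521 -1.407
vertex 2.046 -2.61 -2.255
endloop
endfacet
facet normal 0.162 -0.679 0.716
outer loop
vertex 1.816 -2.521 -1.407
vertex 0.946 -2.661 -1.343
vertex 1.43 -3.139 -1.906
endloop
endfacet
facet normal -0.875 -0.283 0.394
outer loop
vertex 0.946 -2.661 -1.343
vertex 0.534 -2.03 -1.805
vertex 0.638 -2.835 -2.152
endloop
endfacet
facet normal -0.710 0.654 -0.261
outer loop
vertex 0.534 -2.03 -1.805
vertex 1.15 -1.501 -2.154
vertex 0.764 -2.119 -2.653
endloop
endfacet
facet normal 0.428 0.837 -0.343
outer loop
vertex 1.15 -1.501 -2.154
vertex 1.942 -1.805 -1.908
vertex 1.634 -1.979 -2.717
endloop
endfacet
facet normal 0.461 -0.796 -0.393
outer loop
vertex 1.317 -2.804 -2.716
vertex 2.046 -2.61 -2.255
vertex 1.43 -3.139 -1.906
endloop
endfacet
facet normal -0.242 -0.908 -0.342
outer loop
vertex 1.317 -2.804 -2.716
vertex 1.43 -3.139 -1.906
vertex 0.638 -2.835 -2.152
endloop
endfacet
facet normal -0.575 -0.399 -0.714
outer loop
vertex 1.317 -2.804 -2.716
vertex 0.638 -2.835 -2.152
vertex 0.764 -2.119 -2.653
endloop
endfacet
facet normal -0.078 0.029 -0.997
outer loop
vertex 1.317 -2.804 -2.716
vertex 0.764 -2.119 -2.653
vertex 1.634 -1.979 -2.717
endloop
endfacet
facet normal 0.562 -0.217 -0.798
outer loop
vertex 1.317 -2.804 -2.716
vertex 1.634 -1.979 -2.717
vertex 2.046 -2.61 -2.255
endloop
endfacet
facet normal 0.710 -0.654 0.261
outer loop
vertex 1.43 -3.139 -1.906
vertex 2.046 -2.61 -2.255
vertex 1.816 -2.521 -1.407
endloop
endfacet
facet normal -0.428 -0.837 0.343
outer loop
vertex 0.638 -2.835 -2.152
vertex 1.43 -3.139 -1.906
vertex 0.946 -2.661 -1.343
endloop
endfacet
facet normal -0.965 -0.012 -0.261
outer loop
vertex 0.764 -2.119 -2.653
vertex 0.638 -2.835 -2.152
vertex 0.534 -2.03 -1.805
endloop
endfacet
facet normal -0.162 0.679 -0.716
outer loop
vertex 1.634 -1.979 -2.717
vertex 0.764 -2.119 -2.653
vertex 1.15 -1.501 -2.154
endloop
endfacet
facet normal 0.875 0.283 -0.394
outer loop
vertex 2.046 -2.61 -2.255
vertex 1.634 -1.979 -2.717
vertex 1.942 -1.805 -1.908
endloop
endfacet

endsolid


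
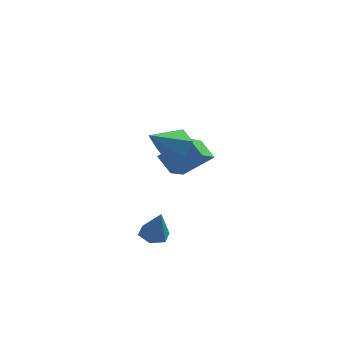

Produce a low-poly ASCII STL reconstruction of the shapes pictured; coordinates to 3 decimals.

solid 
facet normal -0.311 0.280 -0.908
outer loop
vertex 3.671 -1.968 -3.446
vertex 3.082 -2.428 -3.386
vertex 3.029 -1.718 -3.149
endloop
endfacet
facet normal 0.496 0.744 0.447
outer loop
vertex 3.671 -1.968 -3.446
vertex 3.029 -1.718 -3.149
vertex 3.618 -2.912 -1.814
endloop
endfacet
facet normal -0.310 0.280 -0.909
outer loop
vertex 3.029 -1.718 -3.149
vertex 3.082 -2.428 -3.386
vertex 2.44 -2.178 -3.09
endloop
endfacet
facet normal -0.392 0.593 0.703
outer loop
vertex 3.029 -1.718 -3.149
vertex 2.44 -2.178 -3.09
vertex 3.618 -2.912 -1.814
endloop
endfacet
facet normal -0.310 0.279 -0.909
outer loop
vertex 2.44 -2.178 -3.09
vertex 3.082 -2.428 -3.386
vertex 2.492 -2.888 -3.326
endloop
endfacet
facet normal -0.779 -0.248 0.576
outer loop
vertex 2.44 -2.178 -3.09
vertex 2.492 -2.888 -3.326
vertex 3.618 -2.912 -1.814
endloop
endfacet
facet normal -0.310 0.279 -0.909
outer loop
vertex 2.492 -2.888 -3.326
vertex 3.082 -2.428 -3.386
vertex 3.134 -3.138 -3.622
endloop
endfacet
facet normal -0.278 -0.941 0.192
outer loop
vertex 2.492 -2.888 -3.326
vertex 3.134 -3.138 -3.622
vertex 3.618 -2.912 -1.814
endloop
endfacet
facet normal -0.311 0.279 -0.909
outer loop
vertex 3.134 -3.138 -3.622
vertex 3.082 -2.428 -3.386
vertex 3.723 -2.678 -3.682
endloop
endfacet
facet normal 0.610 -0.790 -0.065
outer loop
vertex 3.134 -3.138 -3.622
vertex 3.723 -2.678 -3.682
vertex 3.618 -2.912 -1.814
endloop
endfacet
facet normal -0.311 0.279 -0.909
outer loop
vertex 3.723 -2.678 -3.682
vertex 3.082 -2.428 -3.386
vertex 3.671 -1.968 -3.446
endloop
endfacet
facet normal 0.997 0.052 0.063
outer loop
vertex 3.723 -2.678 -3.682
vertex 3.671 -1.968 -3.446
vertex 3.618 -2.912 -1.814
endloop
endfacet
facet normal 0.278 0.797 -0.536
outer loop
vertex 4.824 -2.075 2.562
vertex 3.931 -1.995 2.218
vertex 4.177 -1.538 3.025
endloop
endfacet
facet normal 0.540 -0.072 0.839
outer loop
vertex 4.824 -2.075 2.562
vertex 4.177 -1.538 3.025
vertex 3.329 -3.725 3.382
endloop
endfacet
facet normal 0.277 0.797 -0.536
outer loop
vertex 4.177 -1.538 3.025
vertex 3.931 -1.995 2.218
vertex 3.284 -1.458 2.682
endloop
endfacet
facet normal -0.323 0.273 0.906
outer loop
vertex 4.177 -1.538 3.025
vertex 3.284 -1.458 2.682
vertex 3.329 -3.725 3.382
endloop
endfacet
facet normal 0.277 0.797 -0.536
outer loop
vertex 3.284 -1.458 2.682
vertex 3.931 -1.995 2.218
vertex 3.038 -1.915 1.875
endloop
endfacet
facet normal -0.964 0.061 0.259
outer loop
vertex 3.284 -1.458 2.682
vertex 3.038 -1.915 1.875
vertex 3.329 -3.725 3.382
endloop
endfacet
facet normal 0.278 0.797 -0.537
outer loop
vertex 3.038 -1.915 1.875
vertex 3.931 -1.995 2.218
vertex 3.685 -2.453 1.411
endloop
endfacet
facet normal -0.739 -0.497 -0.454
outer loop
vertex 3.038 -1.915 1.875
vertex 3.685 -2.453 1.411
vertex 3.329 -3.725 3.382
endloop
endfacet
facet normal 0.277 0.797 -0.537
outer loop
vertex 3.685 -2.453 1.411
vertex 3.931 -1.995 2.218
vertex 4.578 -2.532 1.754
endloop
endfacet
facet normal 0.126 -0.844 -0.522
outer loop
vertex 3.685 -2.453 1.411
vertex 4.578 -2.532 1.754
vertex 3.329 -3.725 3.382
endloop
endfacet
facet normal 0.278 0.797 -0.536
outer loop
vertex 4.578 -2.532 1.754
vertex 3.931 -1.995 2.218
vertex 4.824 -2.075 2.562
endloop
endfacet
facet normal 0.765 -0.632 0.124
outer loop
vertex 4.578 -2.532 1.754
vertex 4.824 -2.075 2.562
vertex 3.329 -3.725 3.382
endloop
endfacet
facet normal -0.662 0.343 0.666
outer loop
vertex 1.7 1.944 -0.392
vertex 3.121 2.421 0.775
vertex 1.778 3.564 -1.149
endloop
endfacet
facet normal -0.748 -0.251 -0.614
outer loop
vertex 2.599 3.139 -1.975
vertex 1.7 1.944 -0.392
vertex 1.778 3.564 -1.149
endloop
endfacet
facet normal -0.662 0.343 0.666
outer loop
vertex 1.778 3.564 -1.149
vertex 3.121 2.421 0.775
vertex 3.199 4.041 0.018
endloop
endfacet
facet normal 0.043 0.905 -0.423
outer loop
vertex 3.199 4.041 0.018
vertex 2.599 3.139 -1.975
vertex 1.778 3.564 -1.149
endloop
endfacet
facet normal -0.043 -0.905 0.423
outer loop
vertex 1.7 1.944 -0.392
vertex 3.942 1.996 -0.051
vertex 3.121 2.421 0.775
endloop
endfacet
facet normal -0.748 -0.251 -0.614
outer loop
vertex 2.521 1.519 -1.218
vertex 1.7 1.944 -0.392
vertex 2.599 3.139 -1.975
endloop
endfacet
facet normal -0.043 -0.905 0.423
outer loop
vertex 2.521 1.519 -1.218
vertex 3.942 1.996 -0.051
vertex 1.7 1.944 -0.392
endloop
endfacet
facet normal 0.748 0.251 0.614
outer loop
vertex 3.121 2.421 0.775
vertex 3.942 1.996 -0.051
vertex 3.199 4.041 0.018
endloop
endfacet
facet normal 0.043 0.905 -0.423
outer loop
vertex 4.02 3.616 -0.808
vertex 2.599 3.139 -1.975
vertex 3.199 4.041 0.018
endloop
endfacet
facet normal 0.748 0.251 0.614
outer loop
vertex 3.199 4.041 0.018
vertex 3.942 1.996 -0.051
vertex 4.02 3.616 -0.808
endloop
endfacet
facet normal 0.662 -0.343 -0.666
outer loop
vertex 4.02 3.616 -0.808
vertex 2.521 1.519 -1.218
vertex 2.599 3.139 -1.975
endloop
endfacet
facet normal 0.662 -0.343 -0.666
outer loop
vertex 3.942 1.996 -0.051
vertex 2.521 1.519 -1.218
vertex 4.02 3.616 -0.808
endloop
endfacet

endsolid


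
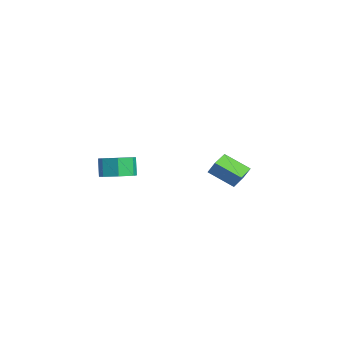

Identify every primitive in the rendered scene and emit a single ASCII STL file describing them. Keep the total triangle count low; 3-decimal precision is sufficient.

solid 
facet normal -0.724 0.688 -0.052
outer loop
vertex -0.332 3.567 -3.103
vertex 0.823 4.72 -3.929
vertex -0.591 3.232 -3.931
endloop
endfacet
facet normal -0.631 -0.630 0.452
outer loop
vertex 0.517 2.18 -3.851
vertex -0.332 3.567 -3.103
vertex -0.591 3.232 -3.931
endloop
endfacet
facet normal -0.724 0.688 -0.052
outer loop
vertex -0.591 3.232 -3.931
vertex 0.823 4.72 -3.929
vertex 0.565 4.386 -4.757
endloop
endfacet
facet normal -0.277 -0.360 -0.891
outer loop
vertex 0.565 4.386 -4.757
vertex 0.517 2.18 -3.851
vertex -0.591 3.232 -3.931
endloop
endfacet
facet normal 0.278 0.360 0.891
outer loop
vertex -0.332 3.567 -3.103
vertex 1.931 3.668 -3.849
vertex 0.823 4.72 -3.929
endloop
endfacet
facet normal -0.632 -0.630 0.451
outer loop
vertex 0.775 2.514 -3.023
vertex -0.332 3.567 -3.103
vertex 0.517 2.18 -3.851
endloop
endfacet
facet normal 0.278 0.360 0.891
outer loop
vertex 0.775 2.514 -3.023
vertex 1.931 3.668 -3.849
vertex -0.332 3.567 -3.103
endloop
endfacet
facet normal 0.631 0.631 -0.451
outer loop
vertex 0.823 4.72 -3.929
vertex 1.931 3.668 -3.849
vertex 0.565 4.386 -4.757
endloop
endfacet
facet normal -0.278 -0.360 -0.891
outer loop
vertex 1.672 3.333 -4.677
vertex 0.517 2.18 -3.851
vertex 0.565 4.386 -4.757
endloop
endfacet
facet normal 0.632 0.630 -0.452
outer loop
vertex 0.565 4.386 -4.757
vertex 1.931 3.668 -3.849
vertex 1.672 3.333 -4.677
endloop
endfacet
facet normal 0.724 -0.688 0.052
outer loop
vertex 1.672 3.333 -4.677
vertex 0.775 2.514 -3.023
vertex 0.517 2.18 -3.851
endloop
endfacet
facet normal 0.724 -0.688 0.052
outer loop
vertex 1.931 3.668 -3.849
vertex 0.775 2.514 -3.023
vertex 1.672 3.333 -4.677
endloop
endfacet
facet normal 0.480 -0.137 -0.867
outer loop
vertex 2.812 -3.121 -1.714
vertex 2.02 -3.756 -2.052
vertex 2.12 -2.697 -2.164
endloop
endfacet
facet normal 0.462 0.879 0.117
outer loop
vertex 2.812 -3.121 -1.714
vertex 2.12 -2.697 -2.164
vertex 2.213 -2.95 -0.631
endloop
endfacet
facet normal 0.463 0.878 0.117
outer loop
vertex 2.213 -2.95 -0.631
vertex 2.12 -2.697 -2.164
vertex 1.521 -2.525 -1.081
endloop
endfacet
facet normal -0.479 0.138 0.867
outer loop
vertex 2.213 -2.95 -0.631
vertex 1.521 -2.525 -1.081
vertex 1.42 -3.584 -0.968
endloop
endfacet
facet normal 0.479 -0.137 -0.867
outer loop
vertex 2.12 -2.697 -2.164
vertex 2.02 -3.756 -2.052
vertex 1.352 -3.069 -2.53
endloop
endfacet
facet normal -0.293 0.906 -0.306
outer loop
vertex 2.12 -2.697 -2.164
vertex 1.352 -3.069 -2.53
vertex 1.521 -2.525 -1.081
endloop
endfacet
facet normal -0.295 0.905 -0.306
outer loop
vertex 1.521 -2.525 -1.081
vertex 1.352 -3.069 -2.53
vertex 0.753 -2.898 -1.446
endloop
endfacet
facet normal -0.479 0.138 0.867
outer loop
vertex 1.521 -2.525 -1.081
vertex 0.753 -2.898 -1.446
vertex 1.42 -3.584 -0.968
endloop
endfacet
facet normal 0.479 -0.138 -0.867
outer loop
vertex 1.352 -3.069 -2.53
vertex 2.02 -3.756 -2.052
vertex 1.087 -3.959 -2.535
endloop
endfacet
facet normal -0.830 0.250 -0.498
outer loop
vertex 1.352 -3.069 -2.53
vertex 1.087 -3.959 -2.535
vertex 0.753 -2.898 -1.446
endloop
endfacet
facet normal -0.830 0.251 -0.499
outer loop
vertex 0.753 -2.898 -1.446
vertex 1.087 -3.959 -2.535
vertex 0.488 -3.787 -1.452
endloop
endfacet
facet normal -0.480 0.137 0.867
outer loop
vertex 0.753 -2.898 -1.446
vertex 0.488 -3.787 -1.452
vertex 1.42 -3.584 -0.968
endloop
endfacet
facet normal 0.479 -0.137 -0.867
outer loop
vertex 1.087 -3.959 -2.535
vertex 2.02 -3.756 -2.052
vertex 1.524 -4.696 -2.177
endloop
endfacet
facet normal -0.741 -0.593 -0.316
outer loop
vertex 1.087 -3.959 -2.535
vertex 1.524 -4.696 -2.177
vertex 0.488 -3.787 -1.452
endloop
endfacet
facet normal -0.741 -0.593 -0.315
outer loop
vertex 0.488 -3.787 -1.452
vertex 1.524 -4.696 -2.177
vertex 0.925 -4.524 -1.093
endloop
endfacet
facet normal -0.480 0.138 0.866
outer loop
vertex 0.488 -3.787 -1.452
vertex 0.925 -4.524 -1.093
vertex 1.42 -3.584 -0.968
endloop
endfacet
facet normal 0.480 -0.138 -0.867
outer loop
vertex 1.524 -4.696 -2.177
vertex 2.02 -3.756 -2.052
vertex 2.334 -4.725 -1.724
endloop
endfacet
facet normal -0.094 -0.990 0.105
outer loop
vertex 1.524 -4.696 -2.177
vertex 2.334 -4.725 -1.724
vertex 0.925 -4.524 -1.093
endloop
endfacet
facet normal -0.094 -0.990 0.105
outer loop
vertex 0.925 -4.524 -1.093
vertex 2.334 -4.725 -1.724
vertex 1.735 -4.553 -0.641
endloop
endfacet
facet normal -0.479 0.137 0.867
outer loop
vertex 0.925 -4.524 -1.093
vertex 1.735 -4.553 -0.641
vertex 1.42 -3.584 -0.968
endloop
endfacet
facet normal 0.480 -0.138 -0.866
outer loop
vertex 2.334 -4.725 -1.724
vertex 2.02 -3.756 -2.052
vertex 2.907 -4.024 -1.518
endloop
endfacet
facet normal 0.624 -0.641 0.447
outer loop
vertex 2.334 -4.725 -1.724
vertex 2.907 -4.024 -1.518
vertex 1.735 -4.553 -0.641
endloop
endfacet
facet normal 0.624 -0.641 0.447
outer loop
vertex 1.735 -4.553 -0.641
vertex 2.907 -4.024 -1.518
vertex 2.308 -3.852 -0.435
endloop
endfacet
facet normal -0.479 0.137 0.867
outer loop
vertex 1.735 -4.553 -0.641
vertex 2.308 -3.852 -0.435
vertex 1.42 -3.584 -0.968
endloop
endfacet
facet normal 0.480 -0.138 -0.866
outer loop
vertex 2.907 -4.024 -1.518
vertex 2.02 -3.756 -2.052
vertex 2.812 -3.121 -1.714
endloop
endfacet
facet normal 0.872 0.190 0.452
outer loop
vertex 2.907 -4.024 -1.518
vertex 2.812 -3.121 -1.714
vertex 2.308 -3.852 -0.435
endloop
endfacet
facet normal 0.872 0.190 0.452
outer loop
vertex 2.308 -3.852 -0.435
vertex 2.812 -3.121 -1.714
vertex 2.213 -2.95 -0.631
endloop
endfacet
facet normal -0.479 0.138 0.867
outer loop
vertex 2.308 -3.852 -0.435
vertex 2.213 -2.95 -0.631
vertex 1.42 -3.584 -0.968
endloop
endfacet

endsolid


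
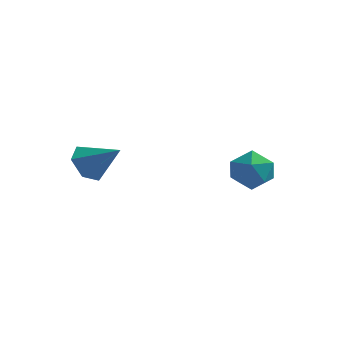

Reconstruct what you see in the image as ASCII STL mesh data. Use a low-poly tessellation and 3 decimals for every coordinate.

solid 
facet normal -0.806 0.061 -0.588
outer loop
vertex -4.221 0.056 1.786
vertex -4.546 -0.497 2.174
vertex -4.645 0.216 2.384
endloop
endfacet
facet normal 0.502 0.856 0.127
outer loop
vertex -4.221 0.056 1.786
vertex -4.645 0.216 2.384
vertex -3.434 -0.583 2.986
endloop
endfacet
facet normal -0.806 0.061 -0.588
outer loop
vertex -4.645 0.216 2.384
vertex -4.546 -0.497 2.174
vertex -4.97 -0.337 2.772
endloop
endfacet
facet normal -0.020 0.582 0.813
outer loop
vertex -4.645 0.216 2.384
vertex -4.97 -0.337 2.772
vertex -3.434 -0.583 2.986
endloop
endfacet
facet normal -0.806 0.062 -0.588
outer loop
vertex -4.97 -0.337 2.772
vertex -4.546 -0.497 2.174
vertex -4.872 -1.051 2.562
endloop
endfacet
facet normal -0.179 -0.300 0.937
outer loop
vertex -4.97 -0.337 2.772
vertex -4.872 -1.051 2.562
vertex -3.434 -0.583 2.986
endloop
endfacet
facet normal -0.806 0.062 -0.589
outer loop
vertex -4.872 -1.051 2.562
vertex -4.546 -0.497 2.174
vertex -4.448 -1.211 1.965
endloop
endfacet
facet normal 0.185 -0.908 0.375
outer loop
vertex -4.872 -1.051 2.562
vertex -4.448 -1.211 1.965
vertex -3.434 -0.583 2.986
endloop
endfacet
facet normal -0.807 0.061 -0.587
outer loop
vertex -4.448 -1.211 1.965
vertex -4.546 -0.497 2.174
vertex -4.123 -0.658 1.576
endloop
endfacet
facet normal 0.707 -0.635 -0.312
outer loop
vertex -4.448 -1.211 1.965
vertex -4.123 -0.658 1.576
vertex -3.434 -0.583 2.986
endloop
endfacet
facet normal -0.807 0.062 -0.587
outer loop
vertex -4.123 -0.658 1.576
vertex -4.546 -0.497 2.174
vertex -4.221 0.056 1.786
endloop
endfacet
facet normal 0.865 0.247 -0.436
outer loop
vertex -4.123 -0.658 1.576
vertex -4.221 0.056 1.786
vertex -3.434 -0.583 2.986
endloop
endfacet
facet normal -0.665 0.232 0.710
outer loop
vertex -0.968 3.819 0.941
vertex -1.028 2.986 1.157
vertex -0.443 3.489 1.54
endloop
endfacet
facet normal -0.207 0.769 0.605
outer loop
vertex -0.968 3.819 0.941
vertex -0.443 3.489 1.54
vertex -0.134 4.036 0.95
endloop
endfacet
facet normal -0.250 0.965 -0.081
outer loop
vertex -0.968 3.819 0.941
vertex -0.134 4.036 0.95
vertex -0.528 3.871 0.201
endloop
endfacet
facet normal -0.735 0.548 -0.399
outer loop
vertex -0.968 3.819 0.941
vertex -0.528 3.871 0.201
vertex -1.081 3.222 0.329
endloop
endfacet
facet normal -0.991 0.095 0.090
outer loop
vertex -0.968 3.819 0.941
vertex -1.081 3.222 0.329
vertex -1.028 2.986 1.157
endloop
endfacet
facet normal 0.452 0.523 0.722
outer loop
vertex -0.134 4.036 0.95
vertex -0.443 3.489 1.54
vertex 0.321 3.338 1.171
endloop
endfacet
facet normal -0.288 -0.345 0.893
outer loop
vertex -0.443 3.489 1.54
vertex -1.028 2.986 1.157
vertex -0.232 2.689 1.299
endloop
endfacet
facet normal -0.817 -0.567 -0.109
outer loop
vertex -1.028 2.986 1.157
vertex -1.081 3.222 0.329
vertex -0.626 2.524 0.55
endloop
endfacet
facet normal -0.402 0.165 -0.900
outer loop
vertex -1.081 3.222 0.329
vertex -0.528 3.871 0.201
vertex -0.317 3.071 -0.04
endloop
endfacet
facet normal 0.382 0.840 -0.386
outer loop
vertex -0.528 3.871 0.201
vertex -0.134 4.036 0.95
vertex 0.268 3.574 0.343
endloop
endfacet
facet normal 0.735 -0.548 0.399
outer loop
vertex 0.208 2.741 0.559
vertex 0.321 3.338 1.171
vertex -0.232 2.689 1.299
endloop
endfacet
facet normal 0.250 -0.965 0.081
outer loop
vertex 0.208 2.741 0.559
vertex -0.232 2.689 1.299
vertex -0.626 2.524 0.55
endloop
endfacet
facet normal 0.207 -0.769 -0.605
outer loop
vertex 0.208 2.741 0.559
vertex -0.626 2.524 0.55
vertex -0.317 3.071 -0.04
endloop
endfacet
facet normal 0.665 -0.232 -0.710
outer loop
vertex 0.208 2.741 0.559
vertex -0.317 3.071 -0.04
vertex 0.268 3.574 0.343
endloop
endfacet
facet normal 0.991 -0.095 -0.090
outer loop
vertex 0.208 2.741 0.559
vertex 0.268 3.574 0.343
vertex 0.321 3.338 1.171
endloop
endfacet
facet normal 0.402 -0.165 0.900
outer loop
vertex -0.232 2.689 1.299
vertex 0.321 3.338 1.171
vertex -0.443 3.489 1.54
endloop
endfacet
facet normal -0.382 -0.840 0.386
outer loop
vertex -0.626 2.524 0.55
vertex -0.232 2.689 1.299
vertex -1.028 2.986 1.157
endloop
endfacet
facet normal -0.452 -0.523 -0.722
outer loop
vertex -0.317 3.071 -0.04
vertex -0.626 2.524 0.55
vertex -1.081 3.222 0.329
endloop
endfacet
facet normal 0.288 0.345 -0.893
outer loop
vertex 0.268 3.574 0.343
vertex -0.317 3.071 -0.04
vertex -0.528 3.871 0.201
endloop
endfacet
facet normal 0.817 0.567 0.109
outer loop
vertex 0.321 3.338 1.171
vertex 0.268 3.574 0.343
vertex -0.134 4.036 0.95
endloop
endfacet

endsolid


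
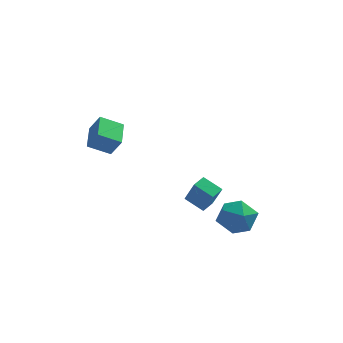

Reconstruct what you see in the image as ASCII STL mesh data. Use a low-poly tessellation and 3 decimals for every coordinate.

solid 
facet normal -0.800 0.406 0.441
outer loop
vertex 1.111 2.988 -2.256
vertex 1.568 3.754 -2.132
vertex 0.572 3.554 -3.755
endloop
endfacet
facet normal -0.508 -0.850 -0.138
outer loop
vertex 1.612 3.026 -4.328
vertex 1.111 2.988 -2.256
vertex 0.572 3.554 -3.755
endloop
endfacet
facet normal -0.801 0.405 0.441
outer loop
vertex 0.572 3.554 -3.755
vertex 1.568 3.754 -2.132
vertex 1.028 4.319 -3.63
endloop
endfacet
facet normal -0.319 0.335 -0.887
outer loop
vertex 1.028 4.319 -3.63
vertex 1.612 3.026 -4.328
vertex 0.572 3.554 -3.755
endloop
endfacet
facet normal 0.319 -0.334 0.887
outer loop
vertex 1.111 2.988 -2.256
vertex 2.608 3.226 -2.705
vertex 1.568 3.754 -2.132
endloop
endfacet
facet normal -0.507 -0.851 -0.138
outer loop
vertex 2.152 2.461 -2.83
vertex 1.111 2.988 -2.256
vertex 1.612 3.026 -4.328
endloop
endfacet
facet normal 0.319 -0.335 0.886
outer loop
vertex 2.152 2.461 -2.83
vertex 2.608 3.226 -2.705
vertex 1.111 2.988 -2.256
endloop
endfacet
facet normal 0.508 0.850 0.138
outer loop
vertex 1.568 3.754 -2.132
vertex 2.608 3.226 -2.705
vertex 1.028 4.319 -3.63
endloop
endfacet
facet normal -0.320 0.334 -0.887
outer loop
vertex 2.069 3.792 -4.204
vertex 1.612 3.026 -4.328
vertex 1.028 4.319 -3.63
endloop
endfacet
facet normal 0.507 0.851 0.139
outer loop
vertex 1.028 4.319 -3.63
vertex 2.608 3.226 -2.705
vertex 2.069 3.792 -4.204
endloop
endfacet
facet normal 0.800 -0.406 -0.442
outer loop
vertex 2.069 3.792 -4.204
vertex 2.152 2.461 -2.83
vertex 1.612 3.026 -4.328
endloop
endfacet
facet normal 0.801 -0.405 -0.441
outer loop
vertex 2.608 3.226 -2.705
vertex 2.152 2.461 -2.83
vertex 2.069 3.792 -4.204
endloop
endfacet
facet normal -0.489 0.194 -0.850
outer loop
vertex -4.06 -1.158 3.004
vertex -4.112 0.414 3.393
vertex -2.875 -0.96 2.367
endloop
endfacet
facet normal 0.032 -0.970 -0.241
outer loop
vertex -2.288 -1.194 3.387
vertex -4.06 -1.158 3.004
vertex -2.875 -0.96 2.367
endloop
endfacet
facet normal -0.489 0.194 -0.850
outer loop
vertex -2.875 -0.96 2.367
vertex -4.112 0.414 3.393
vertex -2.927 0.611 2.756
endloop
endfacet
facet normal 0.872 0.145 -0.468
outer loop
vertex -2.927 0.611 2.756
vertex -2.288 -1.194 3.387
vertex -2.875 -0.96 2.367
endloop
endfacet
facet normal -0.872 -0.145 0.468
outer loop
vertex -4.06 -1.158 3.004
vertex -3.525 0.18 4.413
vertex -4.112 0.414 3.393
endloop
endfacet
facet normal 0.032 -0.970 -0.240
outer loop
vertex -3.473 -1.391 4.024
vertex -4.06 -1.158 3.004
vertex -2.288 -1.194 3.387
endloop
endfacet
facet normal -0.872 -0.145 0.468
outer loop
vertex -3.473 -1.391 4.024
vertex -3.525 0.18 4.413
vertex -4.06 -1.158 3.004
endloop
endfacet
facet normal -0.032 0.970 0.241
outer loop
vertex -4.112 0.414 3.393
vertex -3.525 0.18 4.413
vertex -2.927 0.611 2.756
endloop
endfacet
facet normal 0.872 0.145 -0.468
outer loop
vertex -2.34 0.378 3.776
vertex -2.288 -1.194 3.387
vertex -2.927 0.611 2.756
endloop
endfacet
facet normal -0.033 0.970 0.240
outer loop
vertex -2.927 0.611 2.756
vertex -3.525 0.18 4.413
vertex -2.34 0.378 3.776
endloop
endfacet
facet normal 0.489 -0.194 0.850
outer loop
vertex -2.34 0.378 3.776
vertex -3.473 -1.391 4.024
vertex -2.288 -1.194 3.387
endloop
endfacet
facet normal 0.489 -0.194 0.850
outer loop
vertex -3.525 0.18 4.413
vertex -3.473 -1.391 4.024
vertex -2.34 0.378 3.776
endloop
endfacet
facet normal -0.789 0.587 -0.181
outer loop
vertex 3.159 0.808 -3.343
vertex 2.417 -0.086 -3.006
vertex 2.819 0.707 -2.187
endloop
endfacet
facet normal -0.224 0.974 0.019
outer loop
vertex 3.159 0.808 -3.343
vertex 2.819 0.707 -2.187
vertex 3.966 0.976 -2.459
endloop
endfacet
facet normal 0.306 0.844 -0.440
outer loop
vertex 3.159 0.808 -3.343
vertex 3.966 0.976 -2.459
vertex 4.273 0.35 -3.446
endloop
endfacet
facet normal 0.069 0.376 -0.924
outer loop
vertex 3.159 0.808 -3.343
vertex 4.273 0.35 -3.446
vertex 3.316 -0.307 -3.785
endloop
endfacet
facet normal -0.608 0.217 -0.764
outer loop
vertex 3.159 0.808 -3.343
vertex 3.316 -0.307 -3.785
vertex 2.417 -0.086 -3.006
endloop
endfacet
facet normal -0.018 0.748 0.663
outer loop
vertex 3.966 0.976 -2.459
vertex 2.819 0.707 -2.187
vertex 3.724 0.187 -1.575
endloop
endfacet
facet normal -0.932 0.120 0.341
outer loop
vertex 2.819 0.707 -2.187
vertex 2.417 -0.086 -3.006
vertex 2.767 -0.47 -1.914
endloop
endfacet
facet normal -0.639 -0.478 -0.602
outer loop
vertex 2.417 -0.086 -3.006
vertex 3.316 -0.307 -3.785
vertex 3.074 -1.096 -2.901
endloop
endfacet
facet normal 0.456 -0.220 -0.862
outer loop
vertex 3.316 -0.307 -3.785
vertex 4.273 0.35 -3.446
vertex 4.221 -0.827 -3.173
endloop
endfacet
facet normal 0.839 0.538 -0.080
outer loop
vertex 4.273 0.35 -3.446
vertex 3.966 0.976 -2.459
vertex 4.623 -0.034 -2.354
endloop
endfacet
facet normal -0.069 -0.376 0.924
outer loop
vertex 3.881 -0.928 -2.017
vertex 3.724 0.187 -1.575
vertex 2.767 -0.47 -1.914
endloop
endfacet
facet normal -0.306 -0.844 0.440
outer loop
vertex 3.881 -0.928 -2.017
vertex 2.767 -0.47 -1.914
vertex 3.074 -1.096 -2.901
endloop
endfacet
facet normal 0.224 -0.974 -0.019
outer loop
vertex 3.881 -0.928 -2.017
vertex 3.074 -1.096 -2.901
vertex 4.221 -0.827 -3.173
endloop
endfacet
facet normal 0.789 -0.587 0.181
outer loop
vertex 3.881 -0.928 -2.017
vertex 4.221 -0.827 -3.173
vertex 4.623 -0.034 -2.354
endloop
endfacet
facet normal 0.608 -0.217 0.764
outer loop
vertex 3.881 -0.928 -2.017
vertex 4.623 -0.034 -2.354
vertex 3.724 0.187 -1.575
endloop
endfacet
facet normal -0.456 0.220 0.862
outer loop
vertex 2.767 -0.47 -1.914
vertex 3.724 0.187 -1.575
vertex 2.819 0.707 -2.187
endloop
endfacet
facet normal -0.839 -0.538 0.080
outer loop
vertex 3.074 -1.096 -2.901
vertex 2.767 -0.47 -1.914
vertex 2.417 -0.086 -3.006
endloop
endfacet
facet normal 0.018 -0.748 -0.663
outer loop
vertex 4.221 -0.827 -3.173
vertex 3.074 -1.096 -2.901
vertex 3.316 -0.307 -3.785
endloop
endfacet
facet normal 0.932 -0.120 -0.341
outer loop
vertex 4.623 -0.034 -2.354
vertex 4.221 -0.827 -3.173
vertex 4.273 0.35 -3.446
endloop
endfacet
facet normal 0.639 0.478 0.602
outer loop
vertex 3.724 0.187 -1.575
vertex 4.623 -0.034 -2.354
vertex 3.966 0.976 -2.459
endloop
endfacet

endsolid


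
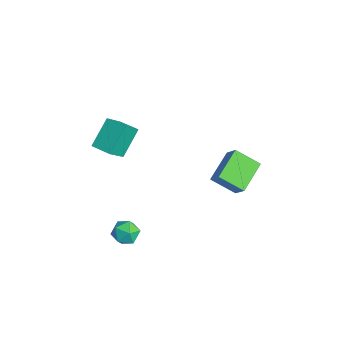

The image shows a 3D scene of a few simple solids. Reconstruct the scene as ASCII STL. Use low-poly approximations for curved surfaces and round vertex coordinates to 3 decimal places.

solid 
facet normal -0.741 0.349 0.573
outer loop
vertex 1.839 -1.499 0.363
vertex 1.699 -2.126 0.564
vertex 2.141 -1.753 0.908
endloop
endfacet
facet normal -0.220 0.832 0.510
outer loop
vertex 1.839 -1.499 0.363
vertex 2.141 -1.753 0.908
vertex 2.494 -1.389 0.466
endloop
endfacet
facet normal -0.134 0.974 -0.185
outer loop
vertex 1.839 -1.499 0.363
vertex 2.494 -1.389 0.466
vertex 2.271 -1.537 -0.151
endloop
endfacet
facet normal -0.603 0.577 -0.550
outer loop
vertex 1.839 -1.499 0.363
vertex 2.271 -1.537 -0.151
vertex 1.78 -1.993 -0.091
endloop
endfacet
facet normal -0.978 0.192 -0.082
outer loop
vertex 1.839 -1.499 0.363
vertex 1.78 -1.993 -0.091
vertex 1.699 -2.126 0.564
endloop
endfacet
facet normal 0.383 0.539 0.750
outer loop
vertex 2.494 -1.389 0.466
vertex 2.141 -1.753 0.908
vertex 2.76 -1.947 0.731
endloop
endfacet
facet normal -0.459 -0.244 0.854
outer loop
vertex 2.141 -1.753 0.908
vertex 1.699 -2.126 0.564
vertex 2.269 -2.403 0.791
endloop
endfacet
facet normal -0.842 -0.499 -0.205
outer loop
vertex 1.699 -2.126 0.564
vertex 1.78 -1.993 -0.091
vertex 2.046 -2.551 0.174
endloop
endfacet
facet normal -0.236 0.127 -0.963
outer loop
vertex 1.78 -1.993 -0.091
vertex 2.271 -1.537 -0.151
vertex 2.399 -2.187 -0.268
endloop
endfacet
facet normal 0.521 0.768 -0.373
outer loop
vertex 2.271 -1.537 -0.151
vertex 2.494 -1.389 0.466
vertex 2.841 -1.814 0.076
endloop
endfacet
facet normal 0.603 -0.577 0.550
outer loop
vertex 2.701 -2.441 0.277
vertex 2.76 -1.947 0.731
vertex 2.269 -2.403 0.791
endloop
endfacet
facet normal 0.134 -0.974 0.185
outer loop
vertex 2.701 -2.441 0.277
vertex 2.269 -2.403 0.791
vertex 2.046 -2.551 0.174
endloop
endfacet
facet normal 0.220 -0.832 -0.510
outer loop
vertex 2.701 -2.441 0.277
vertex 2.046 -2.551 0.174
vertex 2.399 -2.187 -0.268
endloop
endfacet
facet normal 0.741 -0.349 -0.573
outer loop
vertex 2.701 -2.441 0.277
vertex 2.399 -2.187 -0.268
vertex 2.841 -1.814 0.076
endloop
endfacet
facet normal 0.978 -0.192 0.082
outer loop
vertex 2.701 -2.441 0.277
vertex 2.841 -1.814 0.076
vertex 2.76 -1.947 0.731
endloop
endfacet
facet normal 0.236 -0.127 0.963
outer loop
vertex 2.269 -2.403 0.791
vertex 2.76 -1.947 0.731
vertex 2.141 -1.753 0.908
endloop
endfacet
facet normal -0.521 -0.768 0.373
outer loop
vertex 2.046 -2.551 0.174
vertex 2.269 -2.403 0.791
vertex 1.699 -2.126 0.564
endloop
endfacet
facet normal -0.383 -0.539 -0.750
outer loop
vertex 2.399 -2.187 -0.268
vertex 2.046 -2.551 0.174
vertex 1.78 -1.993 -0.091
endloop
endfacet
facet normal 0.459 0.244 -0.854
outer loop
vertex 2.841 -1.814 0.076
vertex 2.399 -2.187 -0.268
vertex 2.271 -1.537 -0.151
endloop
endfacet
facet normal 0.842 0.499 0.205
outer loop
vertex 2.76 -1.947 0.731
vertex 2.841 -1.814 0.076
vertex 2.494 -1.389 0.466
endloop
endfacet
facet normal -0.645 -0.146 -0.750
outer loop
vertex -0.441 3.496 1.502
vertex 0.171 4.428 0.795
vertex 0.531 2.388 0.882
endloop
endfacet
facet normal -0.464 -0.706 0.535
outer loop
vertex 1.169 2.532 1.625
vertex -0.441 3.496 1.502
vertex 0.531 2.388 0.882
endloop
endfacet
facet normal -0.645 -0.146 -0.750
outer loop
vertex 0.531 2.388 0.882
vertex 0.171 4.428 0.795
vertex 1.143 3.319 0.175
endloop
endfacet
facet normal 0.608 -0.693 -0.387
outer loop
vertex 1.143 3.319 0.175
vertex 1.169 2.532 1.625
vertex 0.531 2.388 0.882
endloop
endfacet
facet normal -0.608 0.693 0.388
outer loop
vertex -0.441 3.496 1.502
vertex 0.809 4.572 1.538
vertex 0.171 4.428 0.795
endloop
endfacet
facet normal -0.464 -0.706 0.536
outer loop
vertex 0.197 3.641 2.245
vertex -0.441 3.496 1.502
vertex 1.169 2.532 1.625
endloop
endfacet
facet normal -0.608 0.693 0.387
outer loop
vertex 0.197 3.641 2.245
vertex 0.809 4.572 1.538
vertex -0.441 3.496 1.502
endloop
endfacet
facet normal 0.464 0.706 -0.535
outer loop
vertex 0.171 4.428 0.795
vertex 0.809 4.572 1.538
vertex 1.143 3.319 0.175
endloop
endfacet
facet normal 0.608 -0.693 -0.387
outer loop
vertex 1.781 3.464 0.918
vertex 1.169 2.532 1.625
vertex 1.143 3.319 0.175
endloop
endfacet
facet normal 0.463 0.706 -0.536
outer loop
vertex 1.143 3.319 0.175
vertex 0.809 4.572 1.538
vertex 1.781 3.464 0.918
endloop
endfacet
facet normal 0.645 0.146 0.750
outer loop
vertex 1.781 3.464 0.918
vertex 0.197 3.641 2.245
vertex 1.169 2.532 1.625
endloop
endfacet
facet normal 0.645 0.146 0.750
outer loop
vertex 0.809 4.572 1.538
vertex 0.197 3.641 2.245
vertex 1.781 3.464 0.918
endloop
endfacet
facet normal -0.387 0.585 -0.712
outer loop
vertex -2.744 -0.577 2.884
vertex -1.926 -0.019 2.898
vertex -2.118 -1.469 1.811
endloop
endfacet
facet normal -0.826 -0.563 -0.014
outer loop
vertex -1.634 -2.201 2.702
vertex -2.744 -0.577 2.884
vertex -2.118 -1.469 1.811
endloop
endfacet
facet normal -0.386 0.585 -0.713
outer loop
vertex -2.118 -1.469 1.811
vertex -1.926 -0.019 2.898
vertex -1.3 -0.912 1.825
endloop
endfacet
facet normal 0.409 -0.583 -0.702
outer loop
vertex -1.3 -0.912 1.825
vertex -1.634 -2.201 2.702
vertex -2.118 -1.469 1.811
endloop
endfacet
facet normal -0.410 0.583 0.702
outer loop
vertex -2.744 -0.577 2.884
vertex -1.442 -0.751 3.789
vertex -1.926 -0.019 2.898
endloop
endfacet
facet normal -0.826 -0.563 -0.013
outer loop
vertex -2.26 -1.308 3.775
vertex -2.744 -0.577 2.884
vertex -1.634 -2.201 2.702
endloop
endfacet
facet normal -0.409 0.584 0.701
outer loop
vertex -2.26 -1.308 3.775
vertex -1.442 -0.751 3.789
vertex -2.744 -0.577 2.884
endloop
endfacet
facet normal 0.826 0.563 0.014
outer loop
vertex -1.926 -0.019 2.898
vertex -1.442 -0.751 3.789
vertex -1.3 -0.912 1.825
endloop
endfacet
facet normal 0.410 -0.583 -0.701
outer loop
vertex -0.816 -1.643 2.716
vertex -1.634 -2.201 2.702
vertex -1.3 -0.912 1.825
endloop
endfacet
facet normal 0.826 0.563 0.014
outer loop
vertex -1.3 -0.912 1.825
vertex -1.442 -0.751 3.789
vertex -0.816 -1.643 2.716
endloop
endfacet
facet normal 0.387 -0.585 0.713
outer loop
vertex -0.816 -1.643 2.716
vertex -2.26 -1.308 3.775
vertex -1.634 -2.201 2.702
endloop
endfacet
facet normal 0.387 -0.586 0.712
outer loop
vertex -1.442 -0.751 3.789
vertex -2.26 -1.308 3.775
vertex -0.816 -1.643 2.716
endloop
endfacet

endsolid
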